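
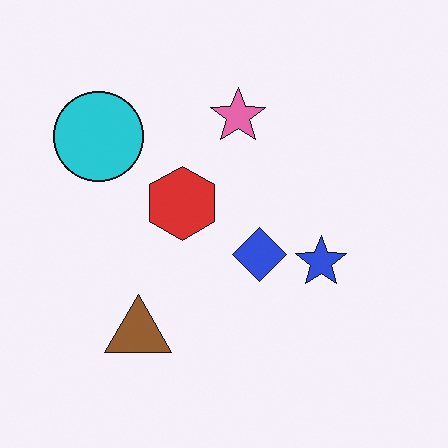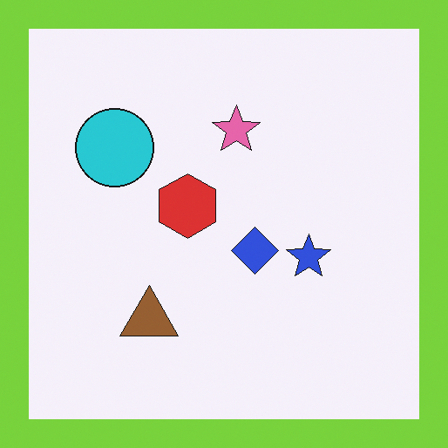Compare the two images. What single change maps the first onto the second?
The image was framed with a lime border.

A solid lime frame runs around the edge of the second image, with the content slightly shrunk inside it.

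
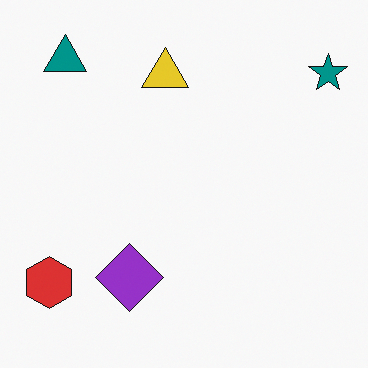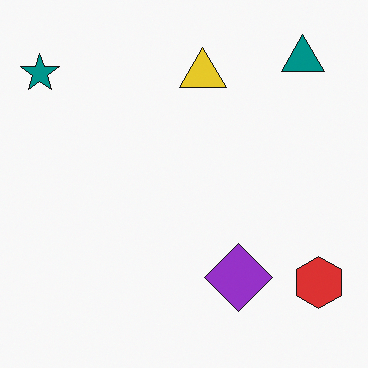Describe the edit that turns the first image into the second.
It was flipped horizontally (left ↔ right).

The teal star is in the top-right of the first image and the top-left of the second — shapes on opposite sides of the vertical midline have swapped in a mirror flip.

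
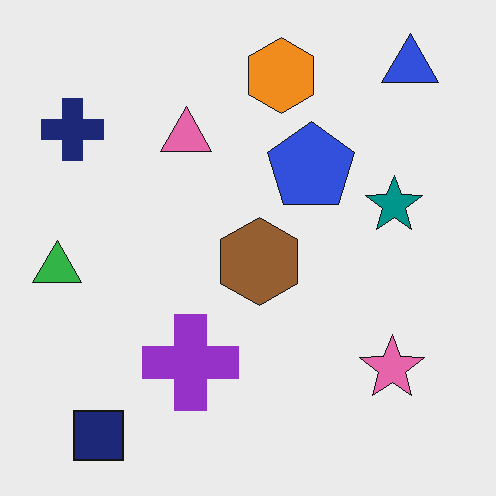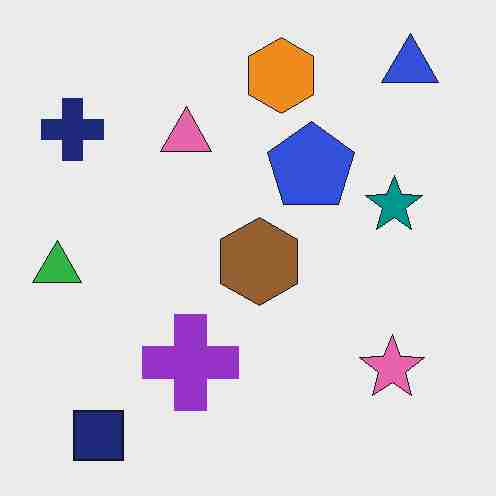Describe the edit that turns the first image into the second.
The image was degraded with heavy JPEG compression.

Blocky 8×8 compression artifacts appear around shape edges and the flat background shows ringing — characteristic JPEG degradation.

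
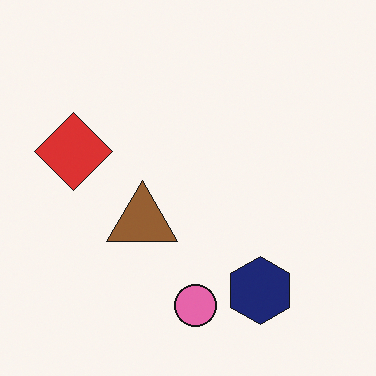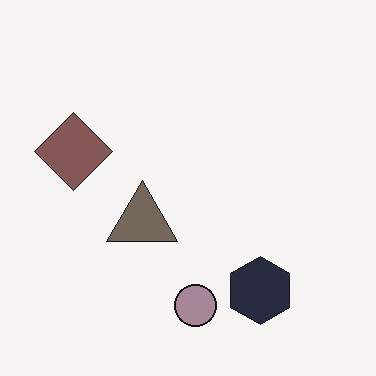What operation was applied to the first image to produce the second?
It was heavily desaturated.

All colors are more muted and greyish — a global saturation change.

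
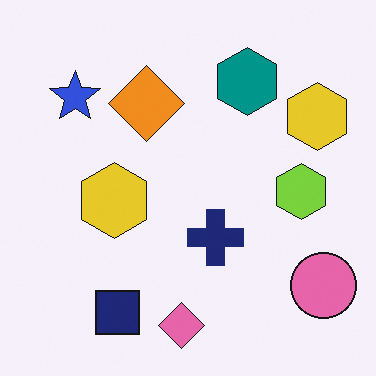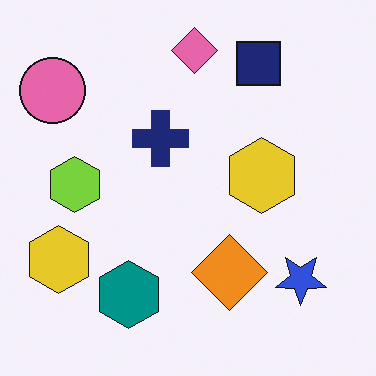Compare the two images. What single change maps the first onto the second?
The image was rotated 180°.

The pink circle sits in the bottom-right of the first image and the top-left of the second — consistent with a whole-image 180° rotation.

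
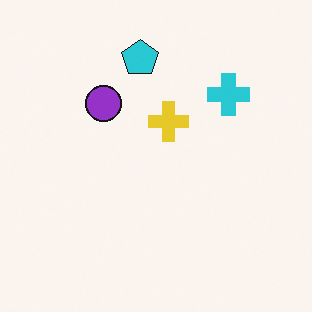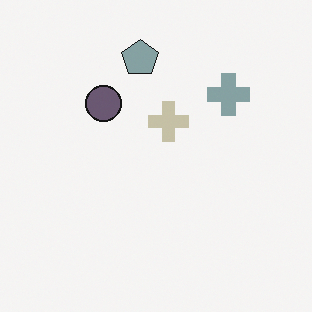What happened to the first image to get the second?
The image was made much more muted (saturation change).

All colors are more muted and greyish — a global saturation change.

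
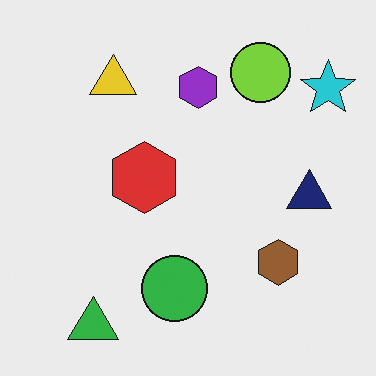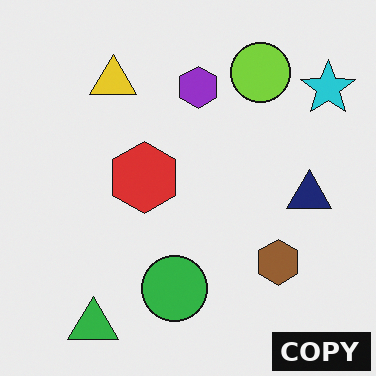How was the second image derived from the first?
Watermarked with the text "COPY" in the lower-right corner.

A dark label reading "COPY" appears in the lower-right corner.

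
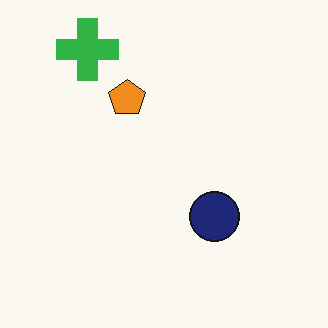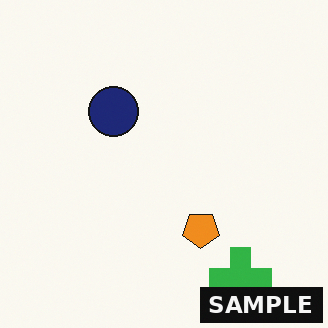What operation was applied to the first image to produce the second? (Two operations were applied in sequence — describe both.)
This is the original image rotated 180°, then watermarked with the text "SAMPLE" in the lower-right corner.

The green cross sits in the top-left of the first image and the bottom-right of the second — consistent with a whole-image 180° rotation. A dark label reading "SAMPLE" appears in the lower-right corner.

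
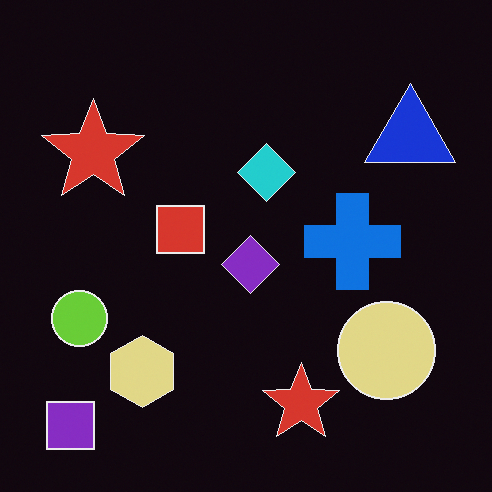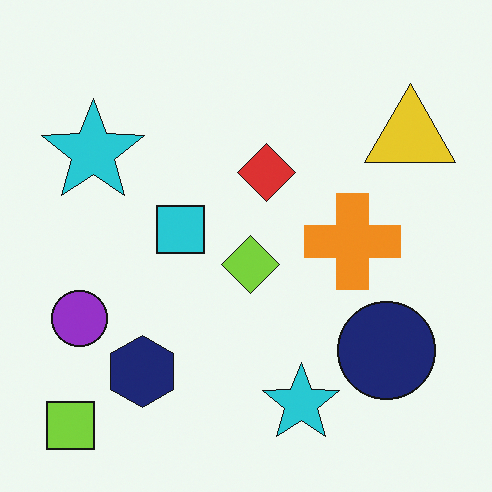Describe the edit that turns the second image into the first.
The transformation is: color-inverted (negative).

The light background has become dark and every shape's color is its complement — a photographic negative.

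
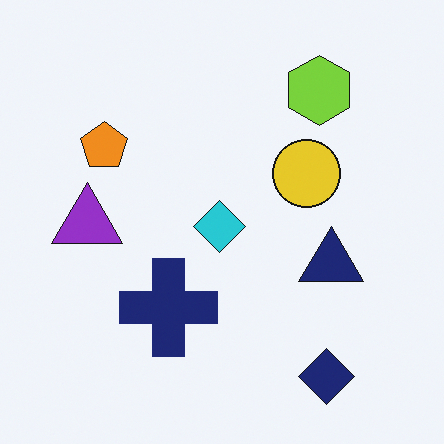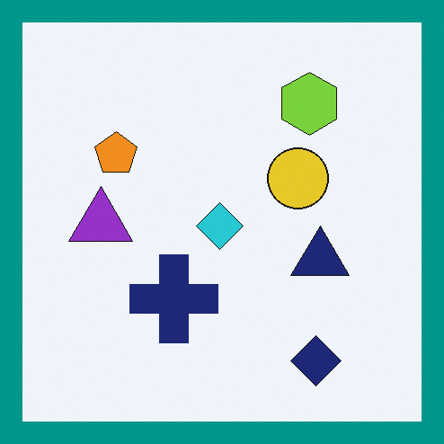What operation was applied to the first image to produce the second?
The transformation is: framed with a teal border.

A solid teal frame runs around the edge of the second image, with the content slightly shrunk inside it.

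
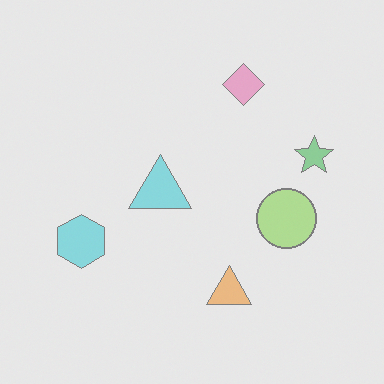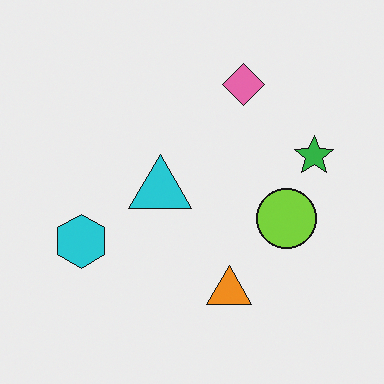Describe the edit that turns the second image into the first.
The image was given much lower contrast.

Tones are pushed toward mid-grey across the whole image — a global contrast change.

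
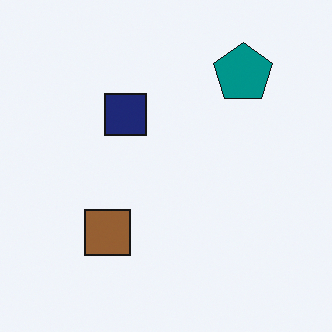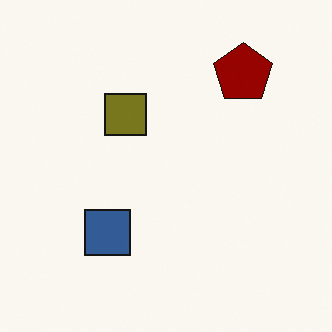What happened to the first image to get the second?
Hue-shifted through roughly half the color wheel.

Every shape's color has rotated by the same amount around the hue wheel — a uniform hue shift.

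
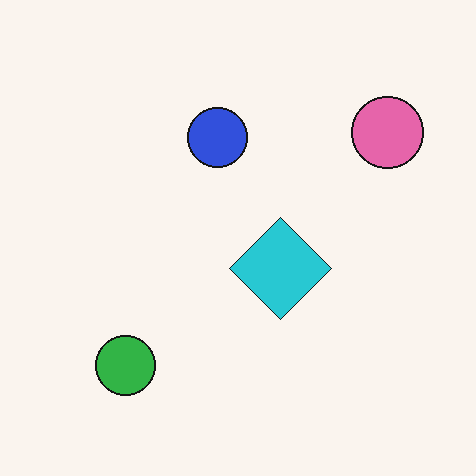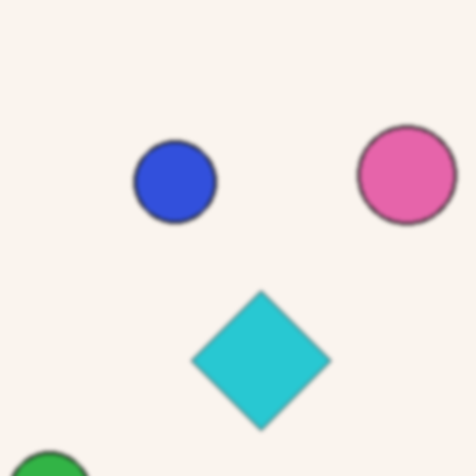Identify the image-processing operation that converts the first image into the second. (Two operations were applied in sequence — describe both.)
The second image is the first slightly softened, then cropped slightly and scaled back up.

Shape edges and outlines are uniformly softened across the whole image. The visible shapes are larger and the field of view is narrower; shapes near the original edges may be partly or wholly outside the frame — a crop-and-rescale.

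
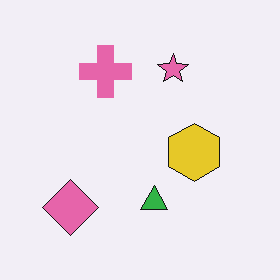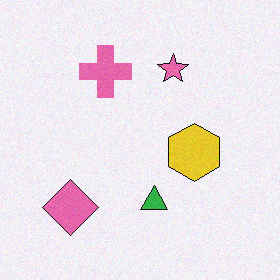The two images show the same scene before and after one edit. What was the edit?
The second image is the first degraded with subtle gaussian noise.

Random speckle covers the whole image, including the flat background.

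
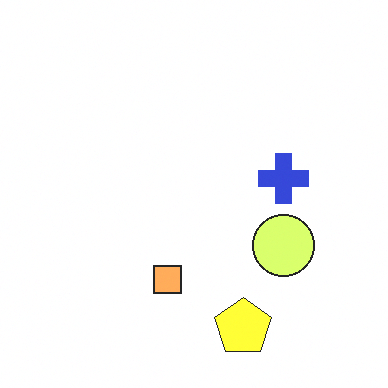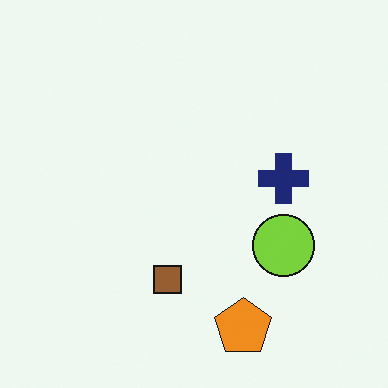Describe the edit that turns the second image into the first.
The image was substantially brightened.

Every pixel — background and shapes alike — is uniformly brightened.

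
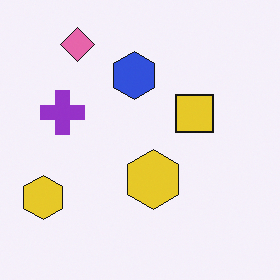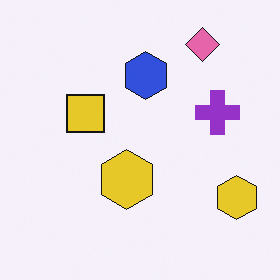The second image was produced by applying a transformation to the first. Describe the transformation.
Flipped horizontally (left ↔ right).

The purple cross is in the left of the first image and the right of the second — shapes on opposite sides of the vertical midline have swapped in a mirror flip.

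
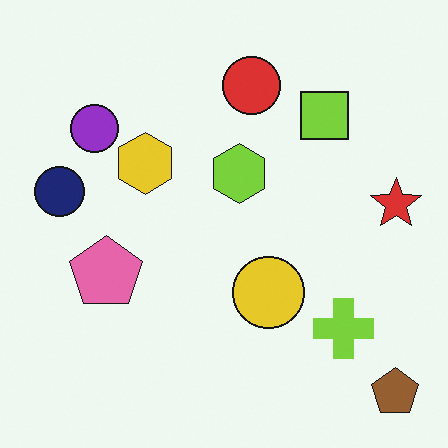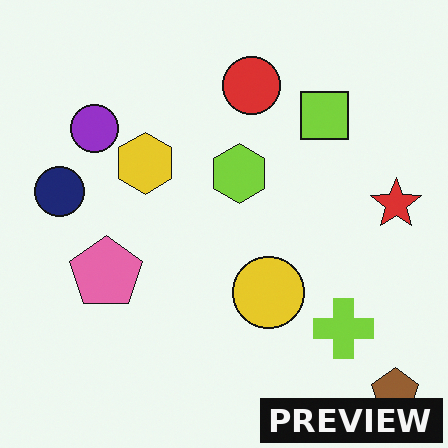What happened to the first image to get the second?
The second image is the first watermarked with the text "PREVIEW" in the lower-right corner.

A dark label reading "PREVIEW" appears in the lower-right corner.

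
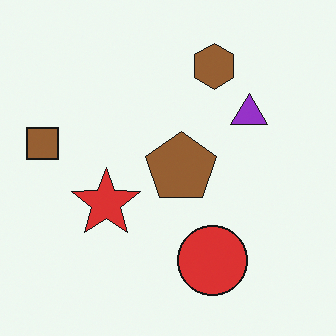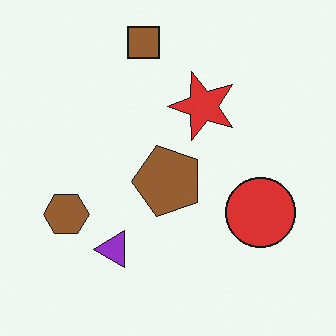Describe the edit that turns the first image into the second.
Transposed (reflected across the top-left ↔ bottom-right diagonal).

Shapes have swapped their row and column positions — what was in the top-right is now in the bottom-left — a diagonal reflection.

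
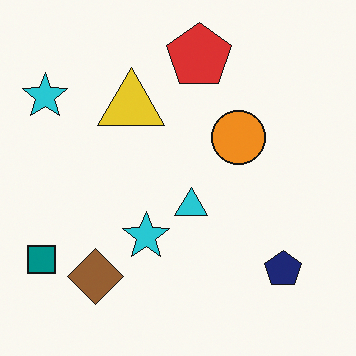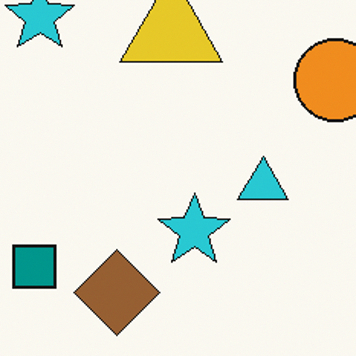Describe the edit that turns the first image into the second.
It was cropped to a modestly smaller region and rescaled.

The visible shapes are larger and the field of view is narrower; shapes near the original edges may be partly or wholly outside the frame — a crop-and-rescale.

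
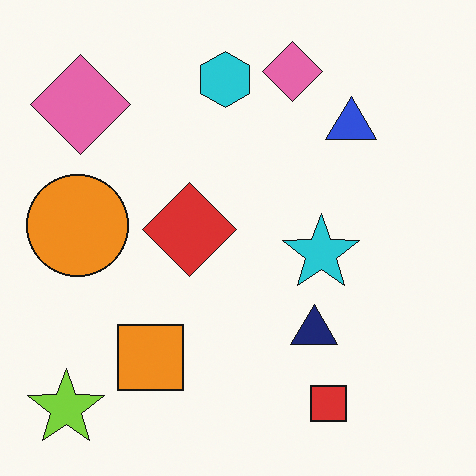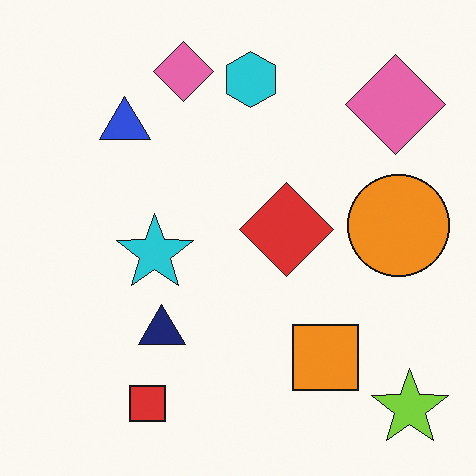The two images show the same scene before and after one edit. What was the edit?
The second image is the first flipped horizontally (left ↔ right).

The lime star is in the bottom-left of the first image and the bottom-right of the second — shapes on opposite sides of the vertical midline have swapped in a mirror flip.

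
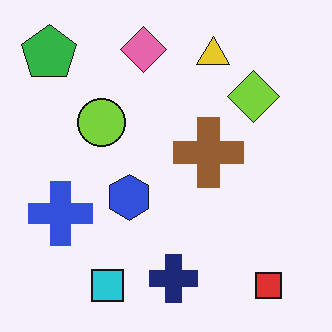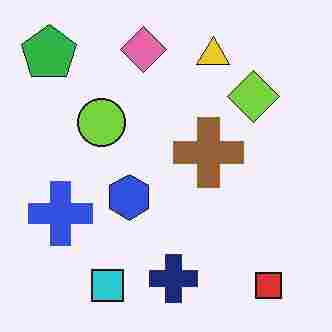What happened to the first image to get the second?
The transformation is: degraded with heavy JPEG compression.

Blocky 8×8 compression artifacts appear around shape edges and the flat background shows ringing — characteristic JPEG degradation.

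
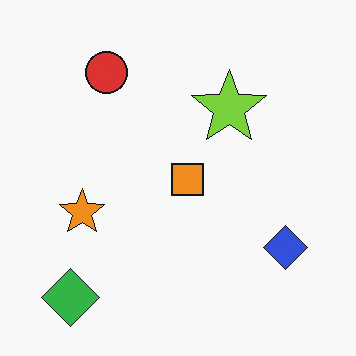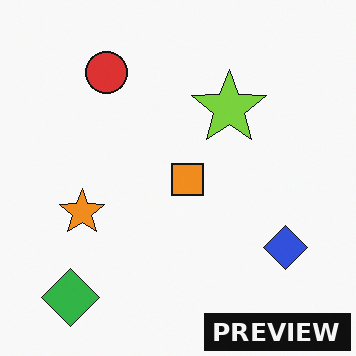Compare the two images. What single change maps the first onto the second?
It was watermarked with the text "PREVIEW" in the lower-right corner.

A dark label reading "PREVIEW" appears in the lower-right corner.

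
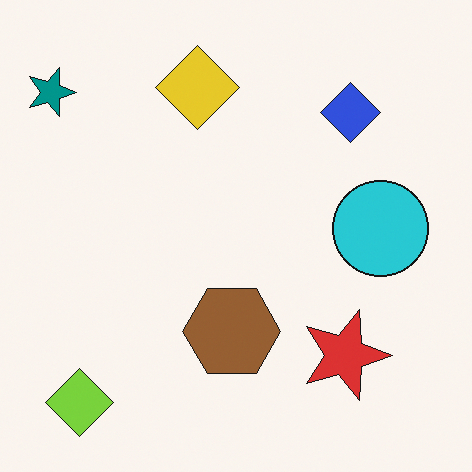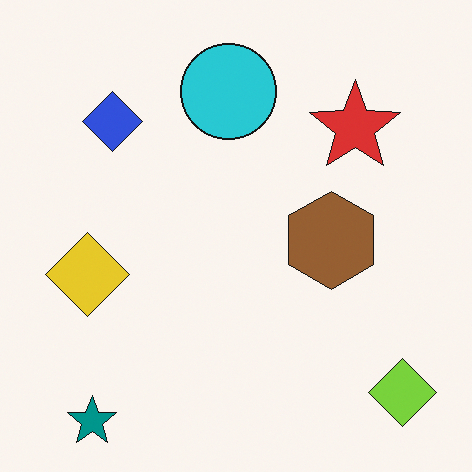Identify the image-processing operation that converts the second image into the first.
It was rotated 90° clockwise.

The teal star sits in the bottom-left of the second image and the top-left of the first — consistent with a whole-image 90° clockwise rotation.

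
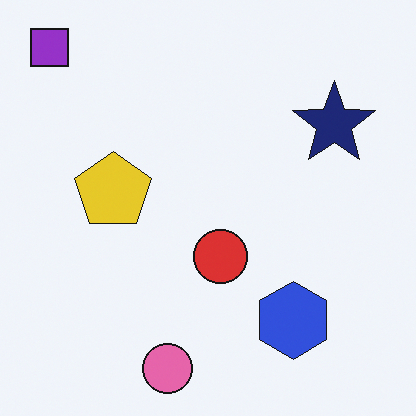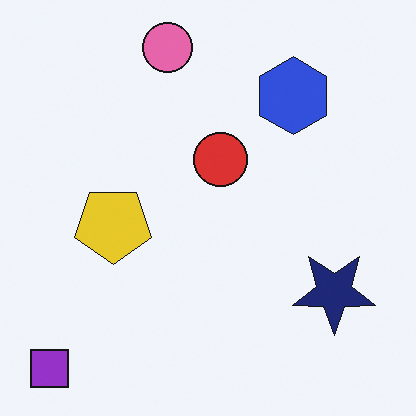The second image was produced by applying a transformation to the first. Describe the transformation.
Flipped vertically (top ↔ bottom).

The purple square is in the top-left of the first image and the bottom-left of the second — shapes on opposite sides of the horizontal midline have swapped in a mirror flip.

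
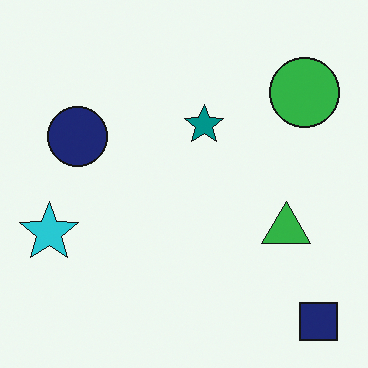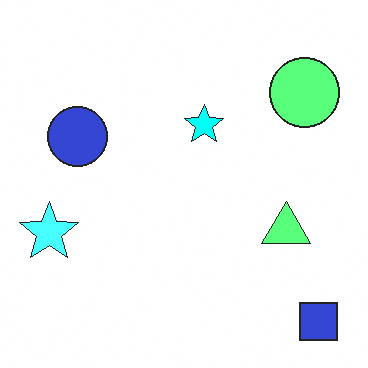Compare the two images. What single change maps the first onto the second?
The transformation is: substantially brightened.

Every pixel — background and shapes alike — is uniformly brightened.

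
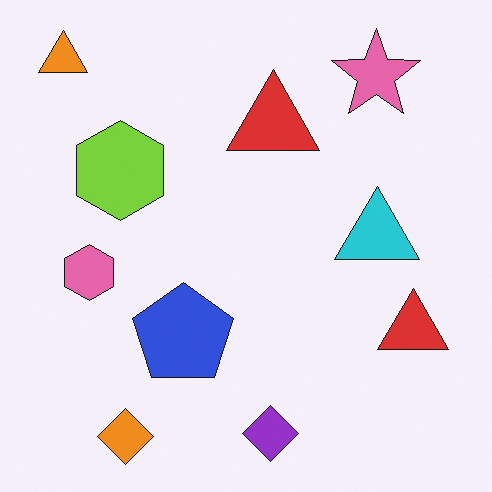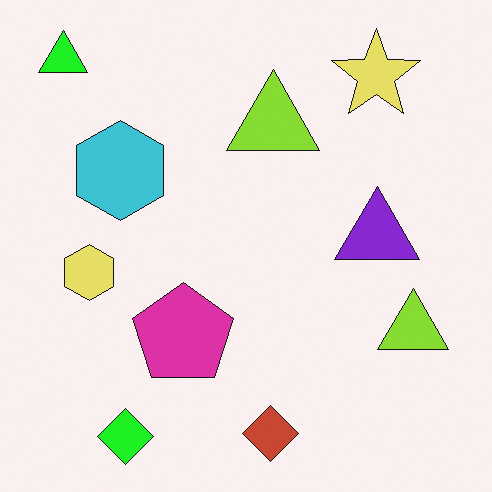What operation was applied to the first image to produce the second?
This is the original image hue-shifted noticeably.

Every shape's color has rotated by the same amount around the hue wheel — a uniform hue shift.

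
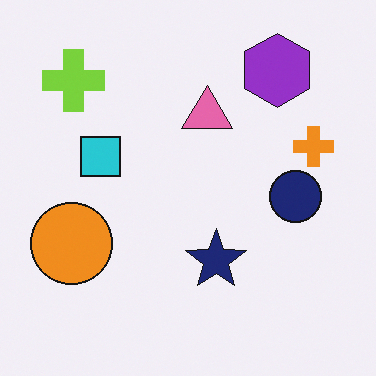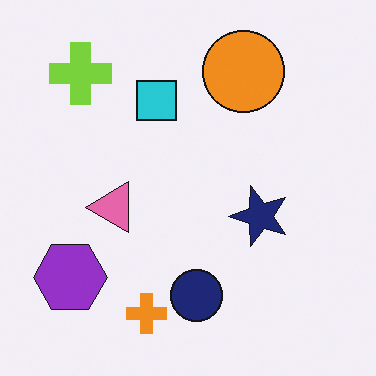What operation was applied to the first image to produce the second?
The second image is the first transposed (reflected across the top-left ↔ bottom-right diagonal).

Shapes have swapped their row and column positions — what was in the top-right is now in the bottom-left — a diagonal reflection.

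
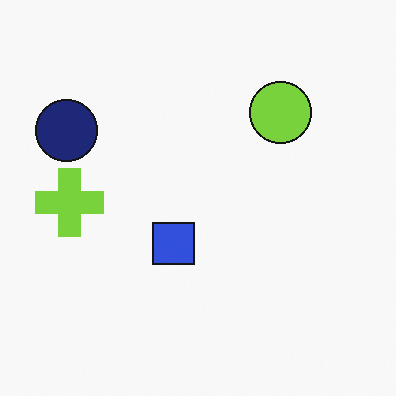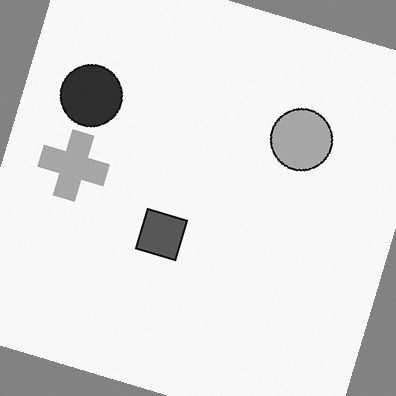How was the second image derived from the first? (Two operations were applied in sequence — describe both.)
The image was converted to grayscale, then rotated clockwise by a clearly visible amount.

All color is removed — every shape is now a shade of grey. Every shape is tilted by the same angle and the image corners show triangular fill wedges — a whole-image rotation by a non-right angle.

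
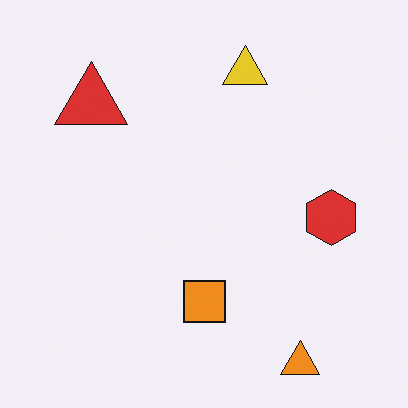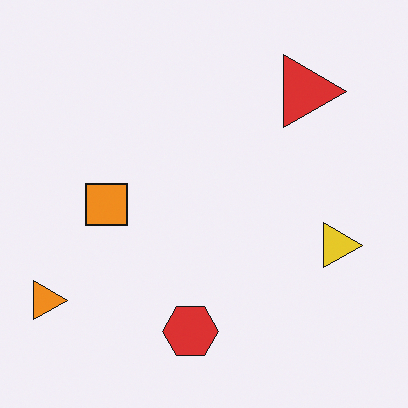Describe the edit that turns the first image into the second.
It was rotated 90° clockwise.

The orange triangle sits in the bottom-right of the first image and the bottom-left of the second — consistent with a whole-image 90° clockwise rotation.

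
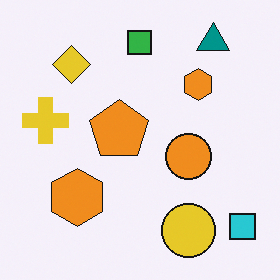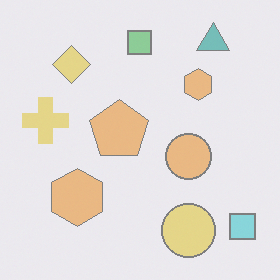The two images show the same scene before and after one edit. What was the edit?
The transformation is: washed out (contrast reduced).

Tones are pushed toward mid-grey across the whole image — a global contrast change.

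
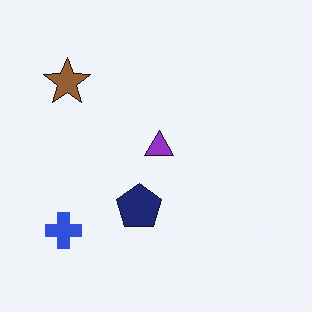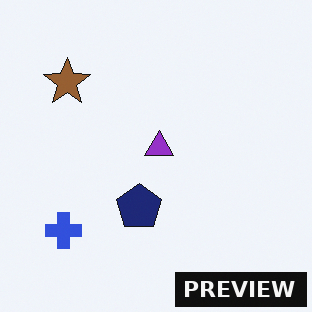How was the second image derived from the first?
This is the original image watermarked with the text "PREVIEW" in the lower-right corner.

A dark label reading "PREVIEW" appears in the lower-right corner.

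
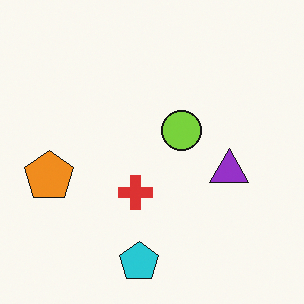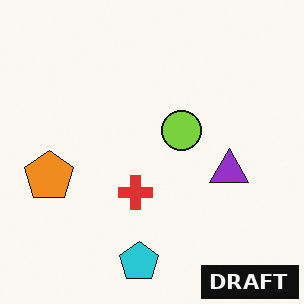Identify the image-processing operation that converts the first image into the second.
The second image is the first watermarked with the text "DRAFT" in the lower-right corner.

A dark label reading "DRAFT" appears in the lower-right corner.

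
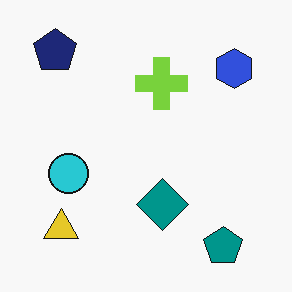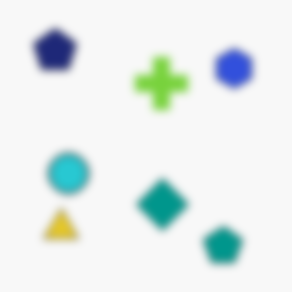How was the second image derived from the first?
The second image is the first noticeably gaussian-blurred.

Shape edges and outlines are uniformly softened across the whole image.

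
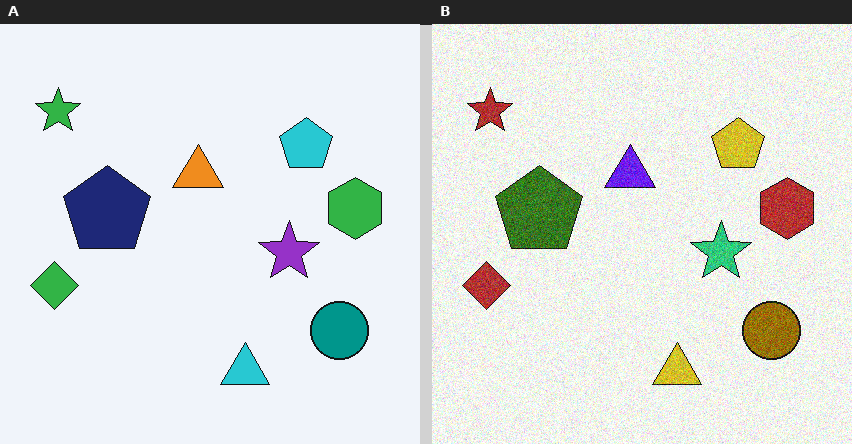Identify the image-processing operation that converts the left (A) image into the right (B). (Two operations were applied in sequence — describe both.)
The image was hue-shifted through roughly half the color wheel, then degraded with visible gaussian noise.

Every shape's color has rotated by the same amount around the hue wheel — a uniform hue shift. Random speckle covers the whole image, including the flat background.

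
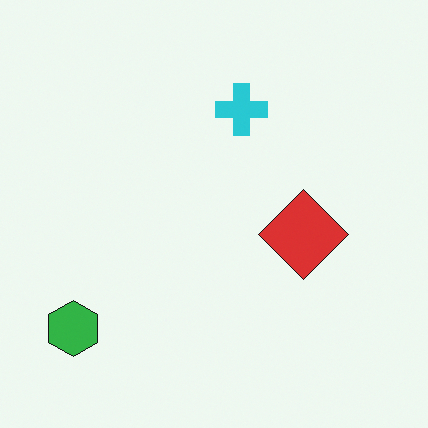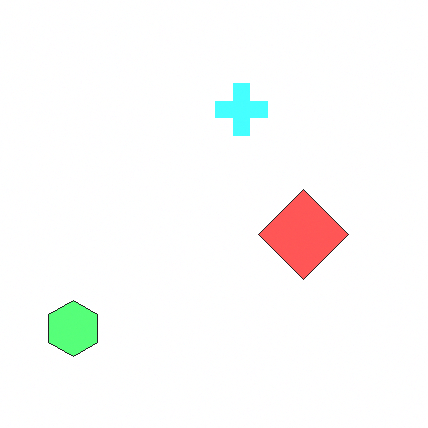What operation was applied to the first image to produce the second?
It was noticeably brightened.

Every pixel — background and shapes alike — is uniformly brightened.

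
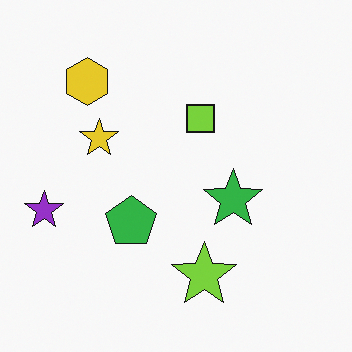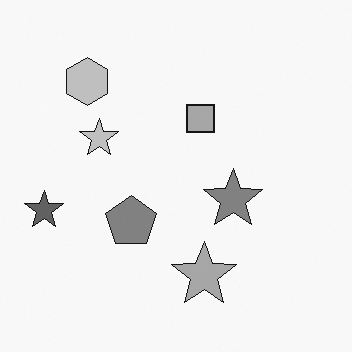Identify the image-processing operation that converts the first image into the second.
The transformation is: converted to grayscale.

All color is removed — every shape is now a shade of grey.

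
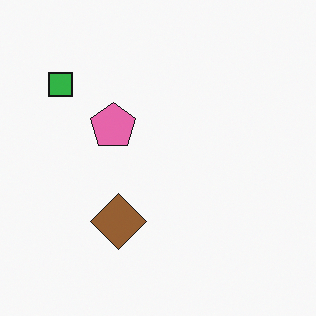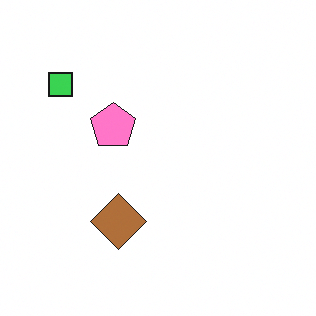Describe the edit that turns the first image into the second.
This is the original image brightened a little.

Every pixel — background and shapes alike — is uniformly brightened.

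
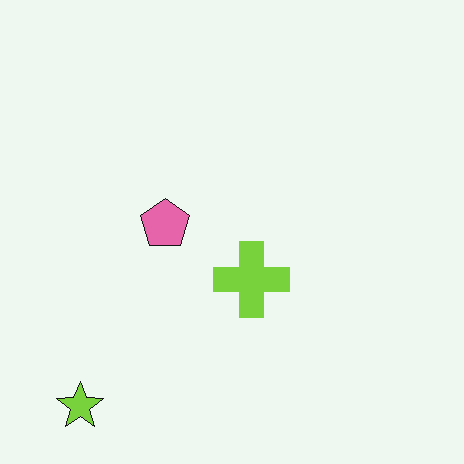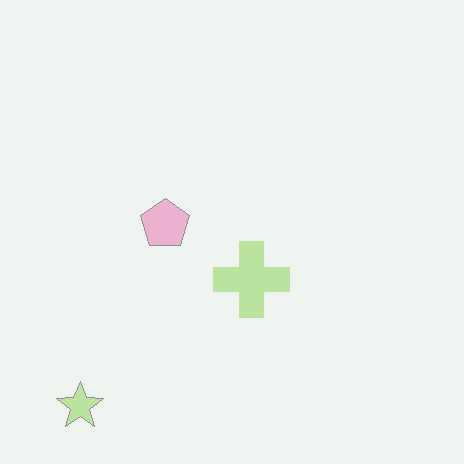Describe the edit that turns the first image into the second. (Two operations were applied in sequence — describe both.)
It was degraded with heavy JPEG compression, then given much lower contrast.

Blocky 8×8 compression artifacts appear around shape edges and the flat background shows ringing — characteristic JPEG degradation. Tones are pushed toward mid-grey across the whole image — a global contrast change.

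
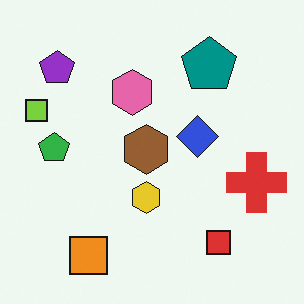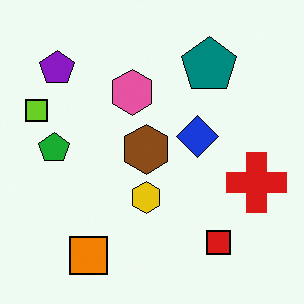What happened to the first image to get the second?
Given slightly increased contrast.

Tones are pushed away from mid-grey across the whole image — a global contrast change.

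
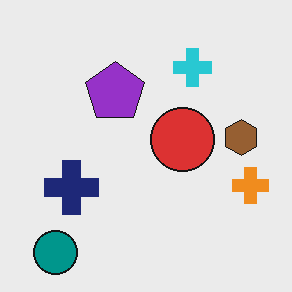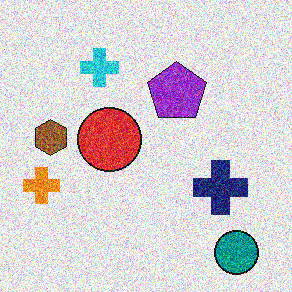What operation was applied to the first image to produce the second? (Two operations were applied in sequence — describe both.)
This is the original image flipped horizontally (left ↔ right), then degraded with heavy additive noise.

The orange cross is in the right of the first image and the left of the second — shapes on opposite sides of the vertical midline have swapped in a mirror flip. Random speckle covers the whole image, including the flat background.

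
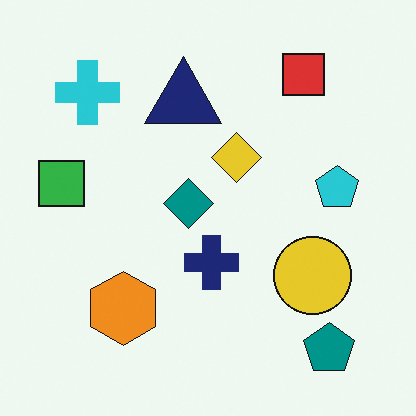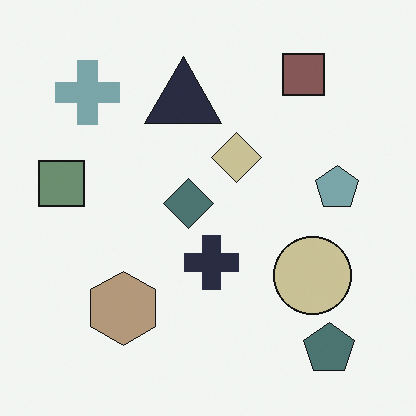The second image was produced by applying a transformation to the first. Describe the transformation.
This is the original image made much more muted (saturation change).

All colors are more muted and greyish — a global saturation change.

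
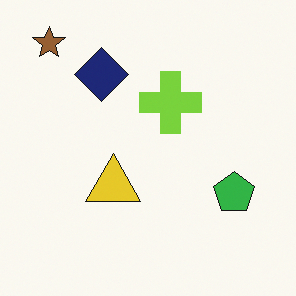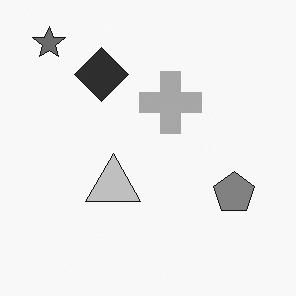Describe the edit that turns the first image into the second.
It was converted to grayscale.

All color is removed — every shape is now a shade of grey.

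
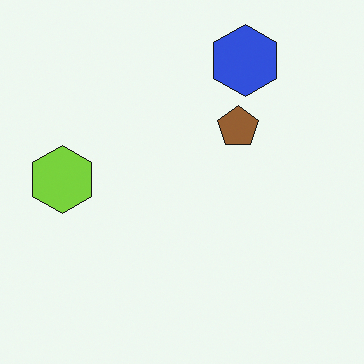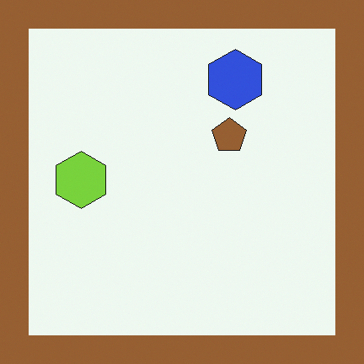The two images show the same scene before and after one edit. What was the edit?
This is the original image framed with a brown border.

A solid brown frame runs around the edge of the second image, with the content slightly shrunk inside it.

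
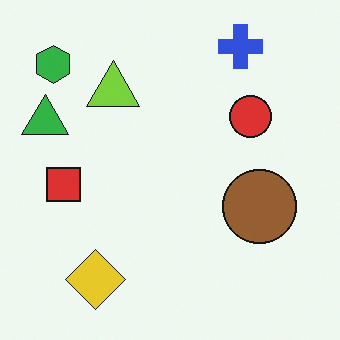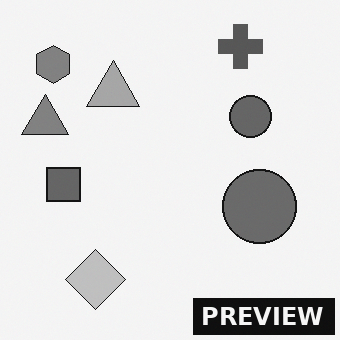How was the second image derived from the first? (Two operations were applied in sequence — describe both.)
The image was converted to grayscale, then watermarked with the text "PREVIEW" in the lower-right corner.

All color is removed — every shape is now a shade of grey. A dark label reading "PREVIEW" appears in the lower-right corner.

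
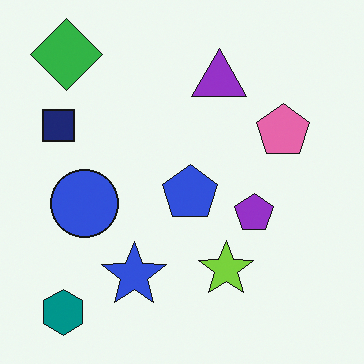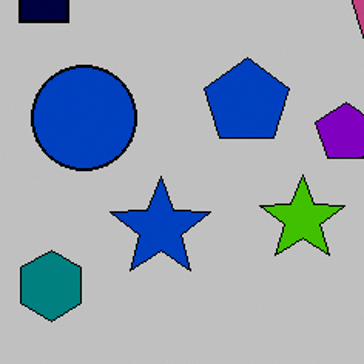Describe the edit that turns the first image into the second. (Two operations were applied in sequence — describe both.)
This is the original image heavily posterized to just a handful of flat colors, then cropped slightly and scaled back up.

Each flat color has snapped to a coarser quantized level — most visibly, the near-white background has dropped to a flat grey. The visible shapes are larger and the field of view is narrower; shapes near the original edges may be partly or wholly outside the frame — a crop-and-rescale.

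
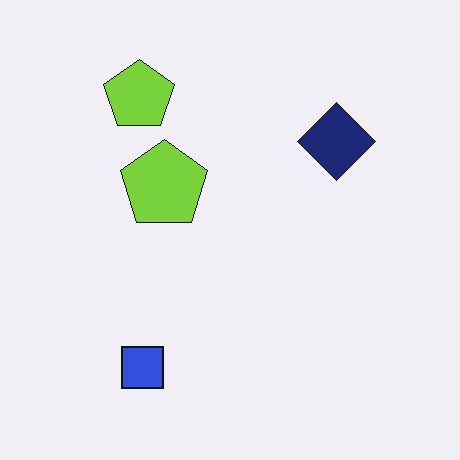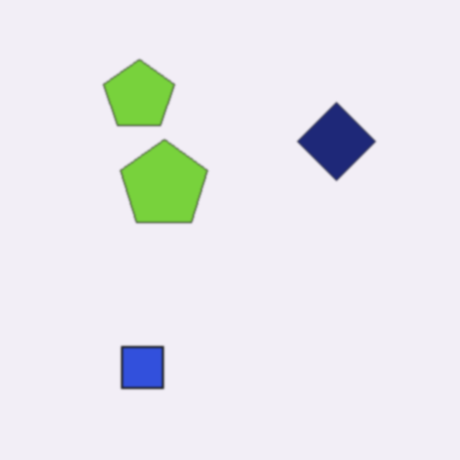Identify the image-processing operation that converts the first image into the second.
It was given a subtle gaussian blur.

Shape edges and outlines are uniformly softened across the whole image.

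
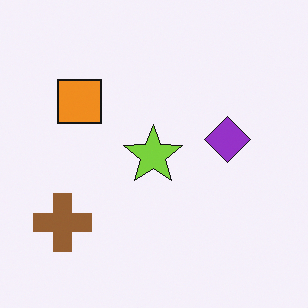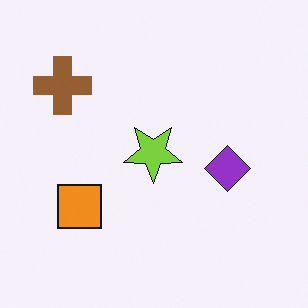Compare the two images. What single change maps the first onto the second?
The transformation is: flipped vertically (top ↔ bottom).

The brown cross is in the bottom-left of the first image and the top-left of the second — shapes on opposite sides of the horizontal midline have swapped in a mirror flip.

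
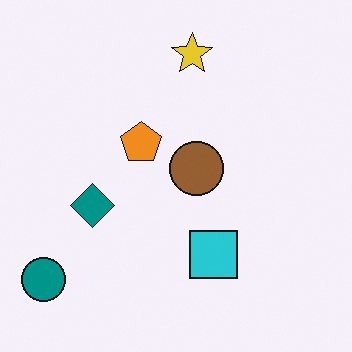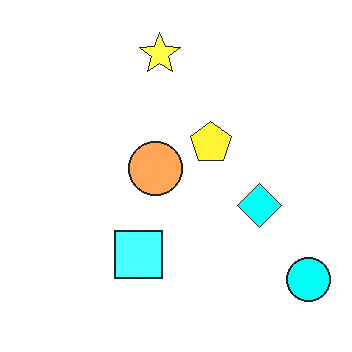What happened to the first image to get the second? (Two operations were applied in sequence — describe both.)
The second image is the first flipped horizontally (left ↔ right), then substantially brightened.

The teal circle is in the bottom-left of the first image and the bottom-right of the second — shapes on opposite sides of the vertical midline have swapped in a mirror flip. Every pixel — background and shapes alike — is uniformly brightened.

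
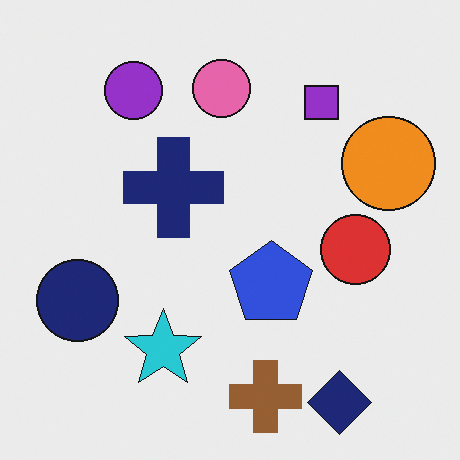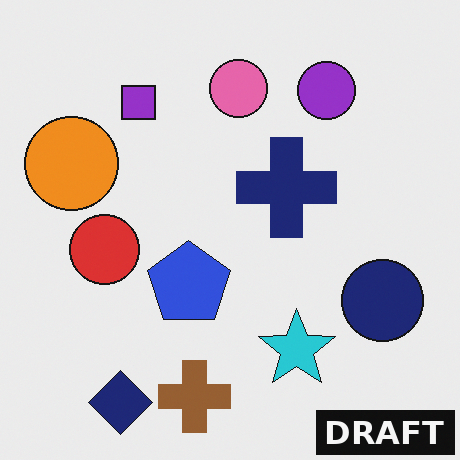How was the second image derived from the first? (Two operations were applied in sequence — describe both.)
The second image is the first flipped horizontally (left ↔ right), then watermarked with the text "DRAFT" in the lower-right corner.

The orange circle is in the right of the first image and the left of the second — shapes on opposite sides of the vertical midline have swapped in a mirror flip. A dark label reading "DRAFT" appears in the lower-right corner.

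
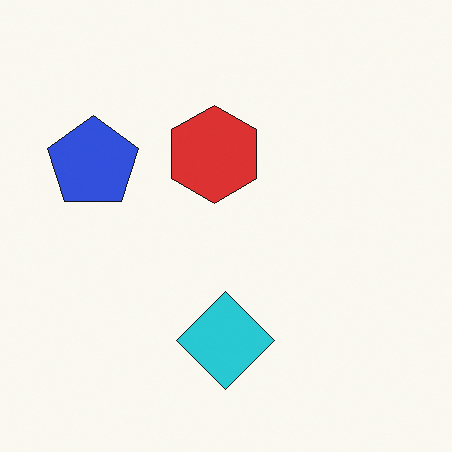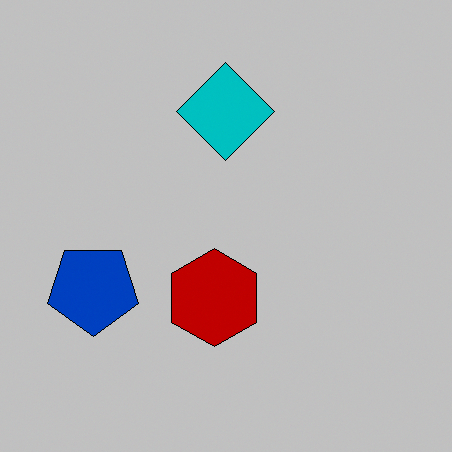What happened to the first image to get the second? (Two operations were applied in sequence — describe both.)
The image was heavily posterized to just a handful of flat colors, then flipped vertically (top ↔ bottom).

Each flat color has snapped to a coarser quantized level — most visibly, the near-white background has dropped to a flat grey. The cyan diamond is in the bottom of the first image and the top of the second — shapes on opposite sides of the horizontal midline have swapped in a mirror flip.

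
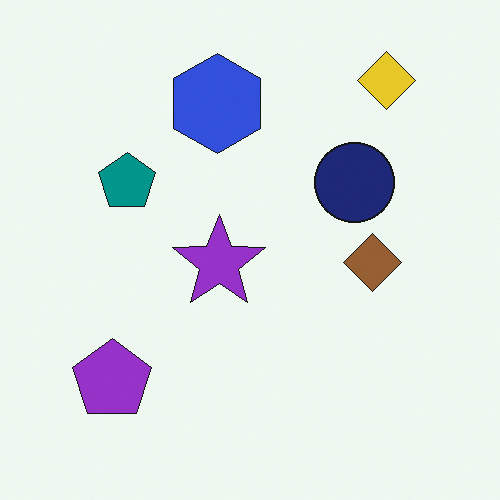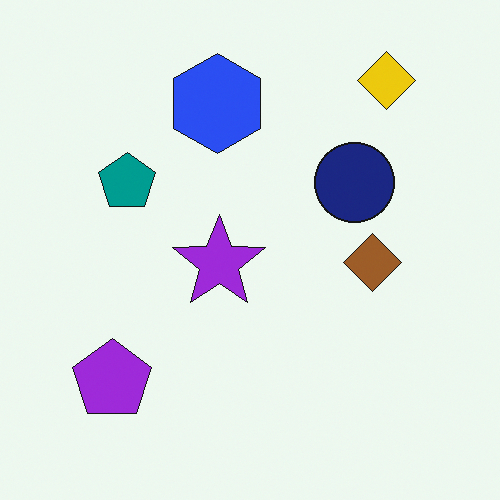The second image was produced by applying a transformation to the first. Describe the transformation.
The transformation is: slightly oversaturated.

All colors are more vivid — a global saturation change.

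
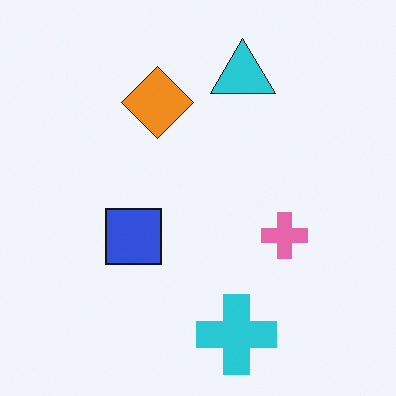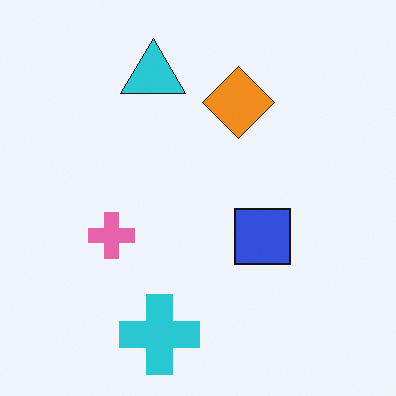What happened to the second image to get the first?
The transformation is: flipped horizontally (left ↔ right).

The pink cross is in the left of the second image and the right of the first — shapes on opposite sides of the vertical midline have swapped in a mirror flip.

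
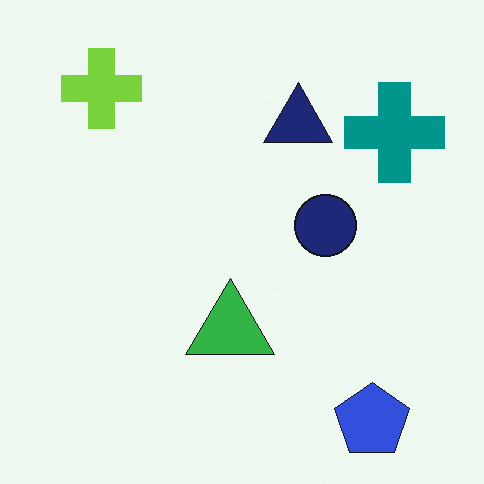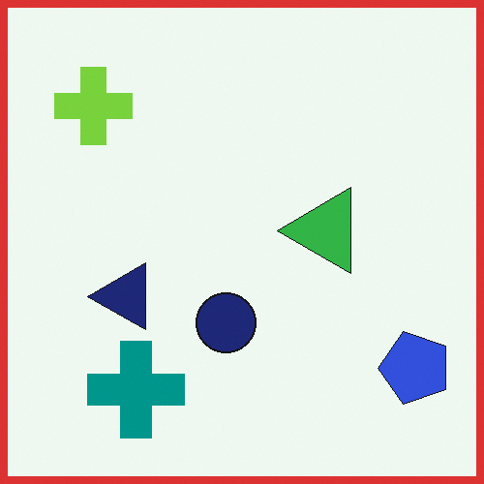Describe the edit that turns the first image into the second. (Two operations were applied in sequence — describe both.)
Transposed (reflected across the top-left ↔ bottom-right diagonal), then framed with a red border.

Shapes have swapped their row and column positions — what was in the top-right is now in the bottom-left — a diagonal reflection. A solid red frame runs around the edge of the second image, with the content slightly shrunk inside it.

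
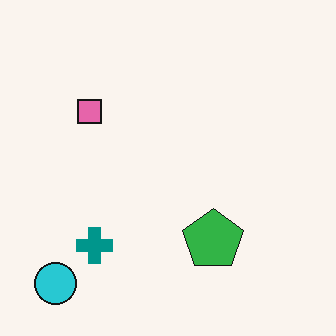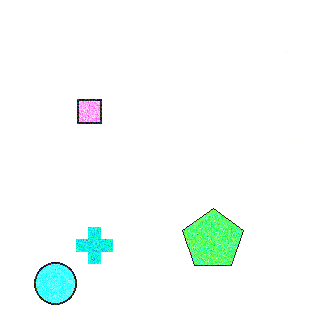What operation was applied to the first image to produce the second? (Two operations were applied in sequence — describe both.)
The transformation is: degraded with visible gaussian noise, then noticeably brightened.

Random speckle covers the whole image, including the flat background. Every pixel — background and shapes alike — is uniformly brightened.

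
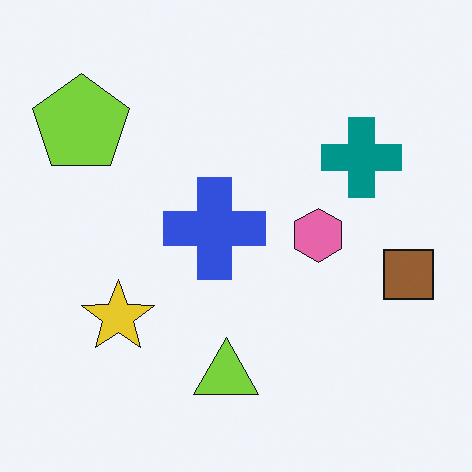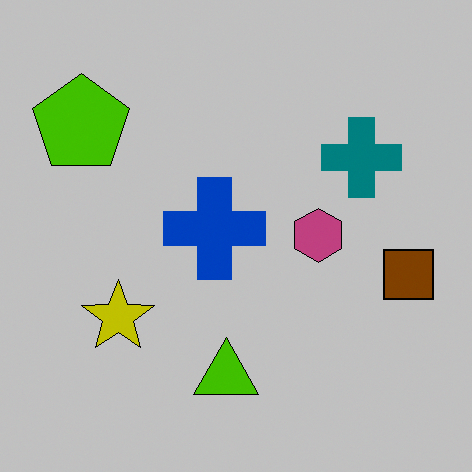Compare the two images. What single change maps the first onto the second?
The transformation is: aggressively posterized.

Each flat color has snapped to a coarser quantized level — most visibly, the near-white background has dropped to a flat grey.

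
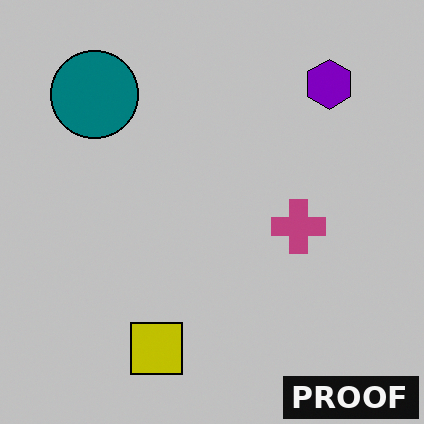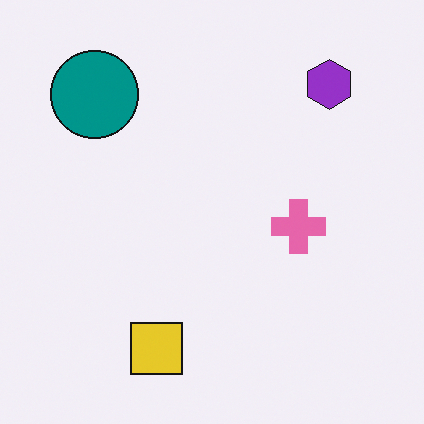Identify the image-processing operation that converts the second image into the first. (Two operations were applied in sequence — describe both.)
The first image is the second aggressively posterized, then watermarked with the text "PROOF" in the lower-right corner.

Each flat color has snapped to a coarser quantized level — most visibly, the near-white background has dropped to a flat grey. A dark label reading "PROOF" appears in the lower-right corner.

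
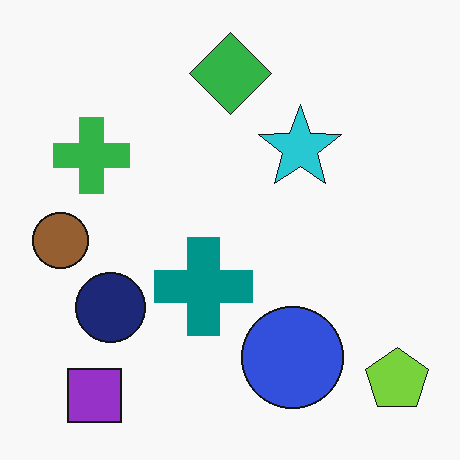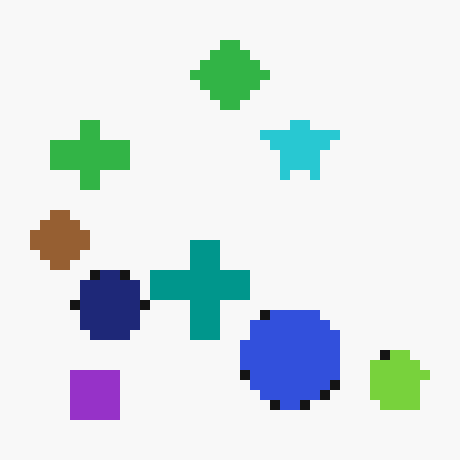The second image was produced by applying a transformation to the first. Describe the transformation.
It was coarsely pixelated.

Shapes are reduced to large square blocks; fine edges and outlines are lost — a downscale-then-upscale (mosaic) effect.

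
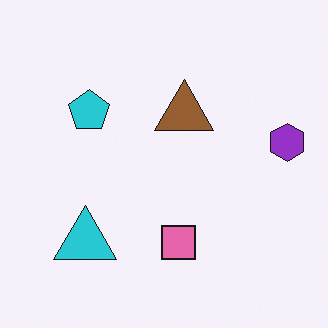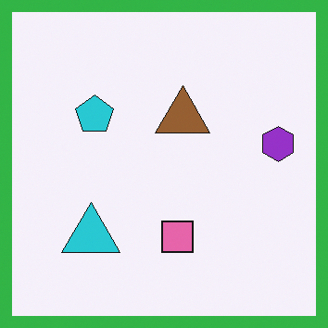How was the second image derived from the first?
The second image is the first framed with a green border.

A solid green frame runs around the edge of the second image, with the content slightly shrunk inside it.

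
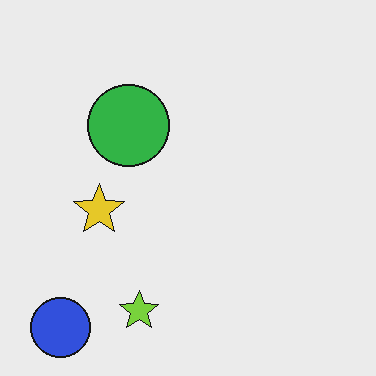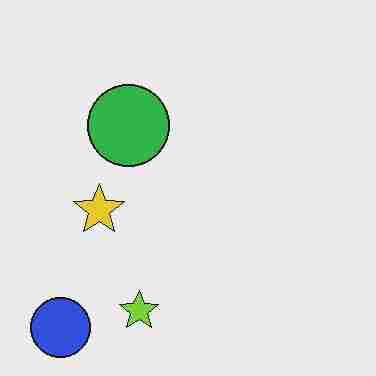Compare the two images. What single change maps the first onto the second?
It was heavily JPEG-compressed with obvious blocking artifacts.

Blocky 8×8 compression artifacts appear around shape edges and the flat background shows ringing — characteristic JPEG degradation.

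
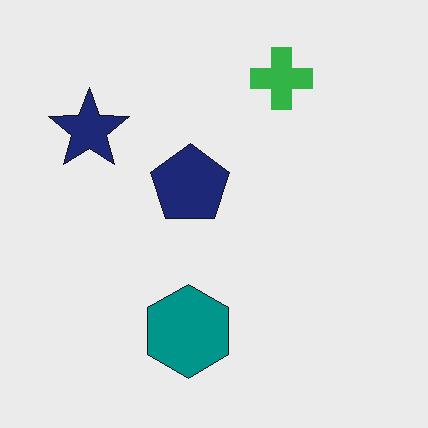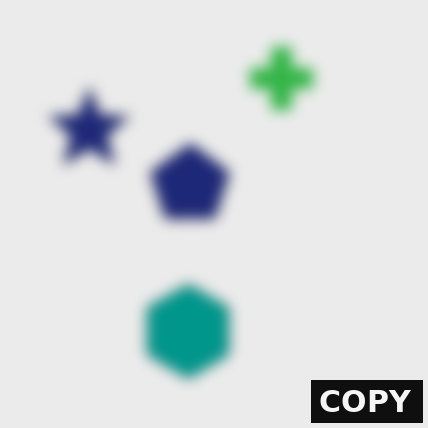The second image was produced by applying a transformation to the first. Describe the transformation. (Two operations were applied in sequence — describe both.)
It was strongly gaussian-blurred, then watermarked with the text "COPY" in the lower-right corner.

Shape edges and outlines are uniformly softened across the whole image. A dark label reading "COPY" appears in the lower-right corner.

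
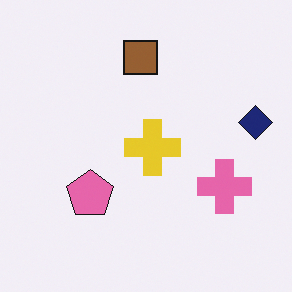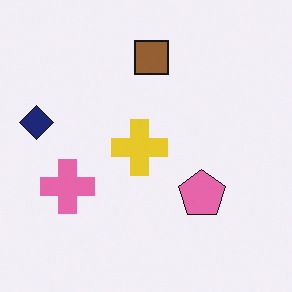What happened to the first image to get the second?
The transformation is: flipped horizontally (left ↔ right).

The navy diamond is in the right of the first image and the left of the second — shapes on opposite sides of the vertical midline have swapped in a mirror flip.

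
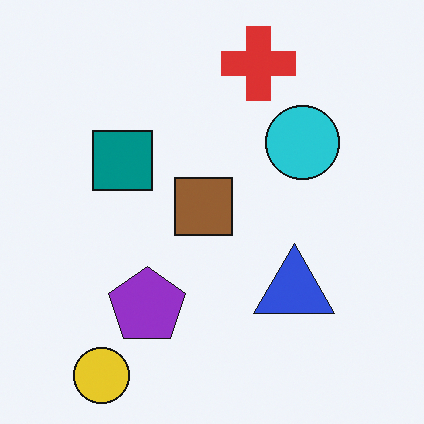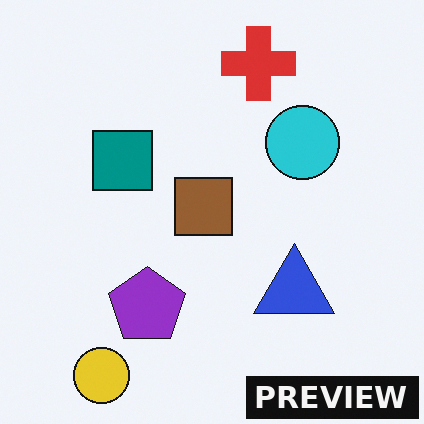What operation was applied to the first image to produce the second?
The image was watermarked with the text "PREVIEW" in the lower-right corner.

A dark label reading "PREVIEW" appears in the lower-right corner.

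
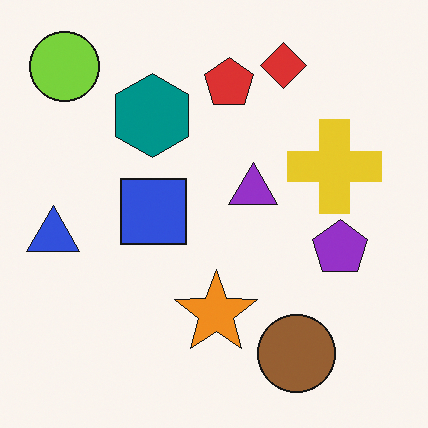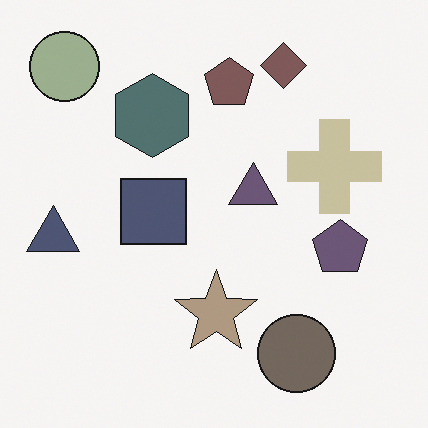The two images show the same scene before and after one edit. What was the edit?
It was heavily desaturated.

All colors are more muted and greyish — a global saturation change.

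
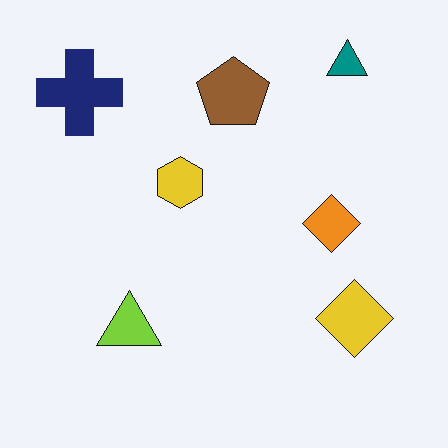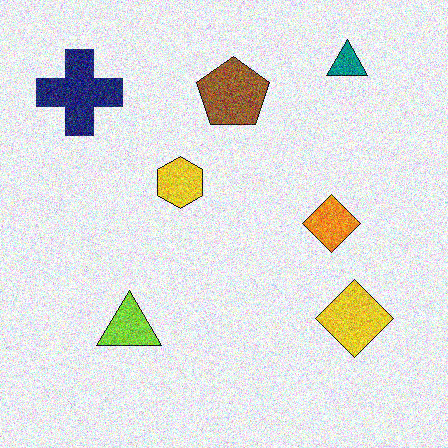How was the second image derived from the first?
It was degraded with heavy additive noise.

Random speckle covers the whole image, including the flat background.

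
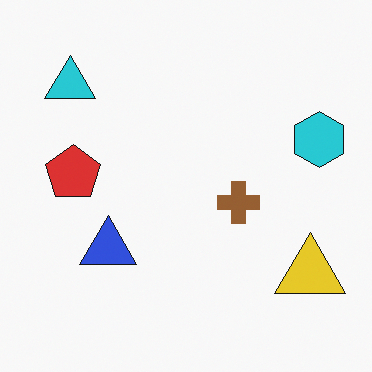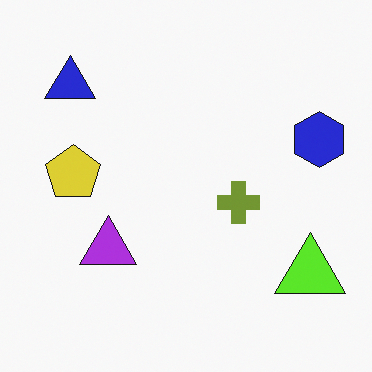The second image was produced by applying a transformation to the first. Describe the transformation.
The second image is the first hue-shifted slightly.

Every shape's color has rotated by the same amount around the hue wheel — a uniform hue shift.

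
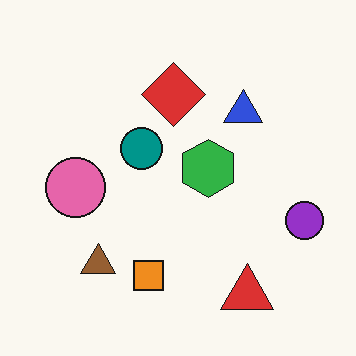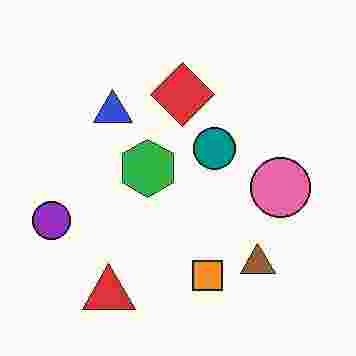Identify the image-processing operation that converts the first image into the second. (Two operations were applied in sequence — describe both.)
This is the original image flipped horizontally (left ↔ right), then heavily JPEG-compressed with obvious blocking artifacts.

The purple circle is in the right of the first image and the left of the second — shapes on opposite sides of the vertical midline have swapped in a mirror flip. Blocky 8×8 compression artifacts appear around shape edges and the flat background shows ringing — characteristic JPEG degradation.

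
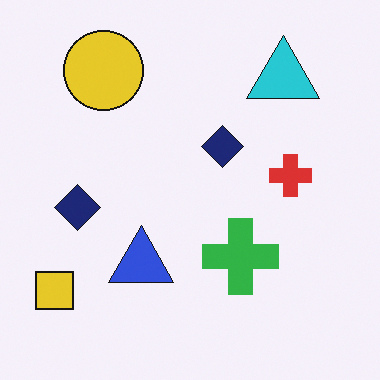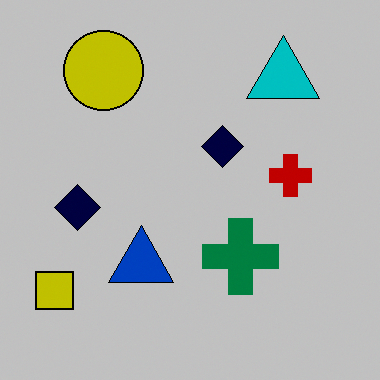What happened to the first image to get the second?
Aggressively posterized.

Each flat color has snapped to a coarser quantized level — most visibly, the near-white background has dropped to a flat grey.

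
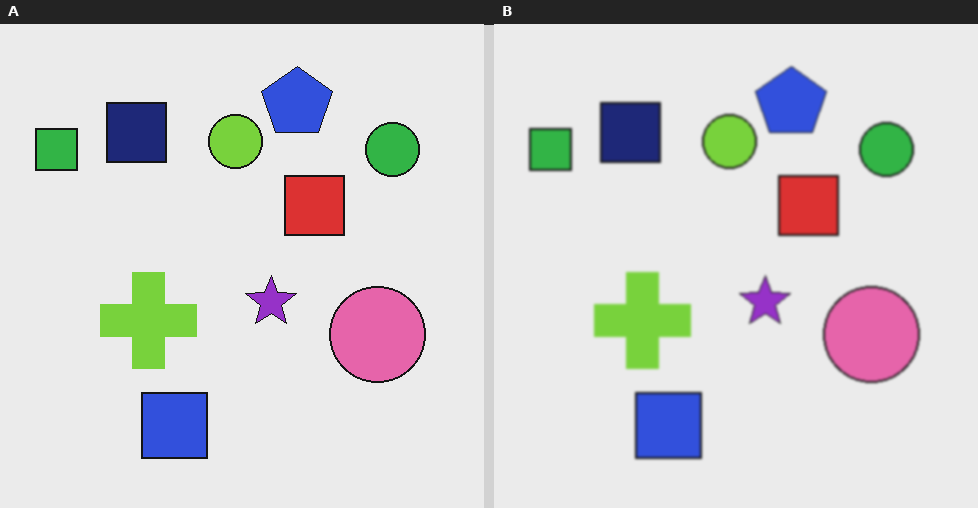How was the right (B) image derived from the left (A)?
The image was lightly blurred.

Shape edges and outlines are uniformly softened across the whole image.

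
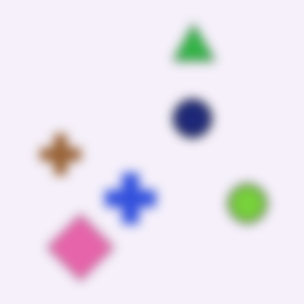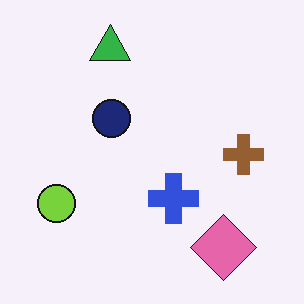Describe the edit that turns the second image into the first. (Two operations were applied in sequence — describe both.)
It was strongly gaussian-blurred, then flipped horizontally (left ↔ right).

Shape edges and outlines are uniformly softened across the whole image. The lime circle is in the bottom-left of the second image and the bottom-right of the first — shapes on opposite sides of the vertical midline have swapped in a mirror flip.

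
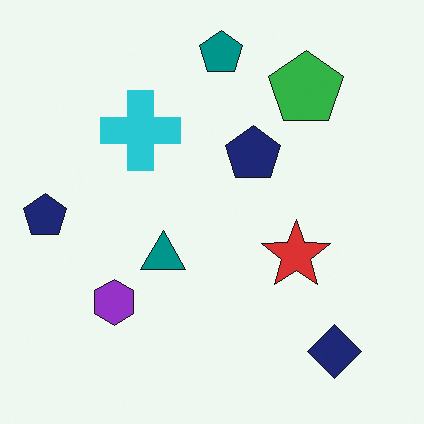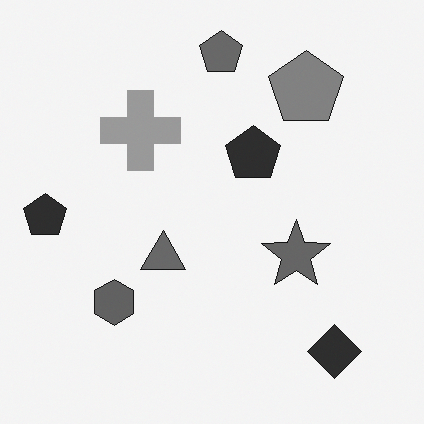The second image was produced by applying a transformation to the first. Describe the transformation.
This is the original image converted to grayscale.

All color is removed — every shape is now a shade of grey.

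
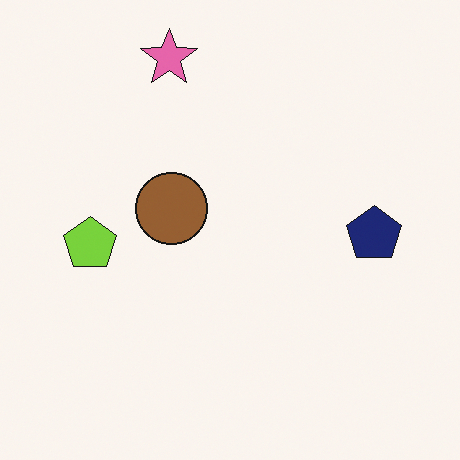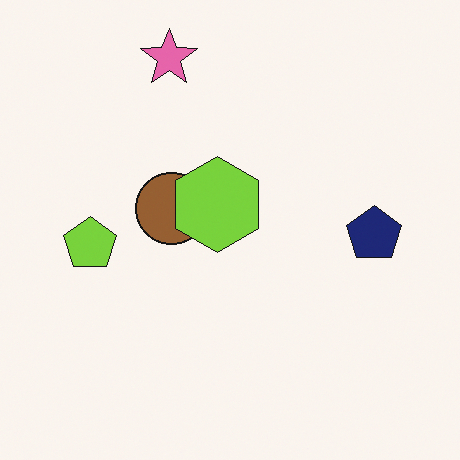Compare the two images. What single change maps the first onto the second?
The transformation is: overlaid with an additional lime hexagon.

A lime hexagon appears in the second image that is absent from the first.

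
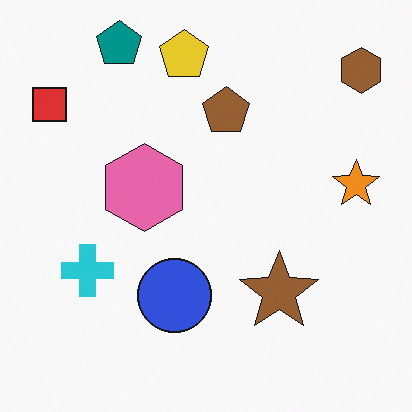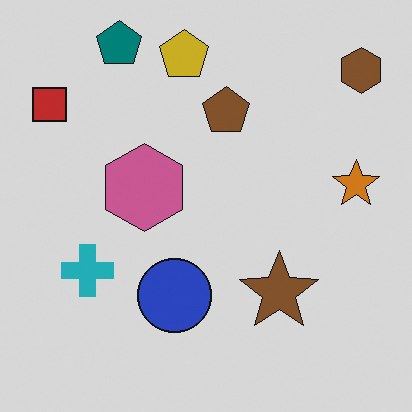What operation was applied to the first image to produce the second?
It was darkened a little.

Every pixel — background and shapes alike — is uniformly darkened.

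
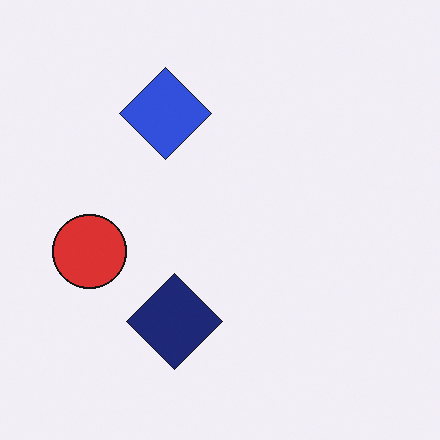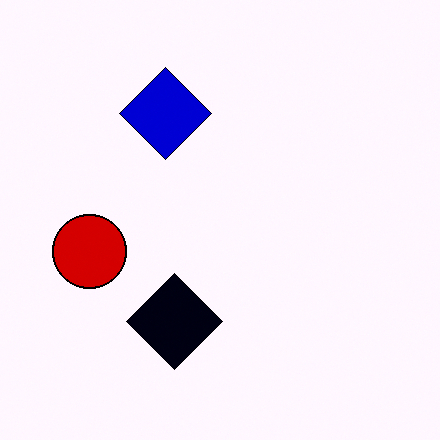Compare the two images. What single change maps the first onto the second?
It was given much higher contrast.

Tones are pushed away from mid-grey across the whole image — a global contrast change.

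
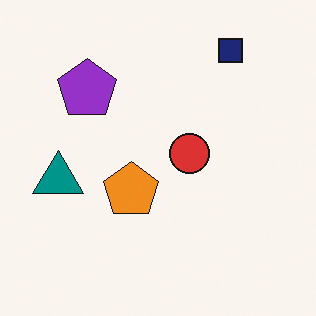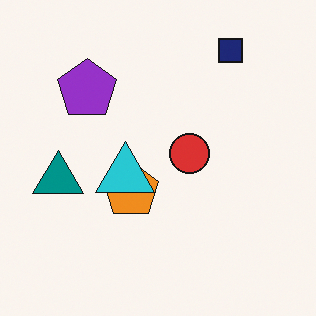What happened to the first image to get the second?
The second image is the first overlaid with an additional cyan triangle.

A cyan triangle appears in the second image that is absent from the first.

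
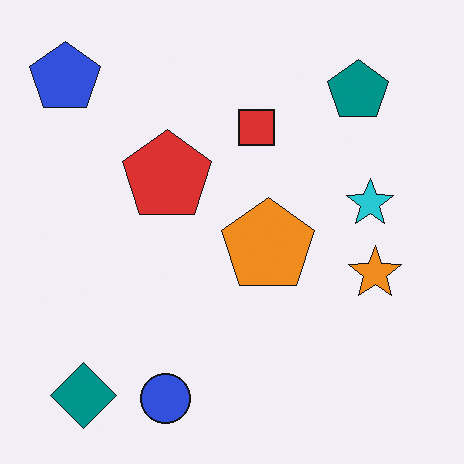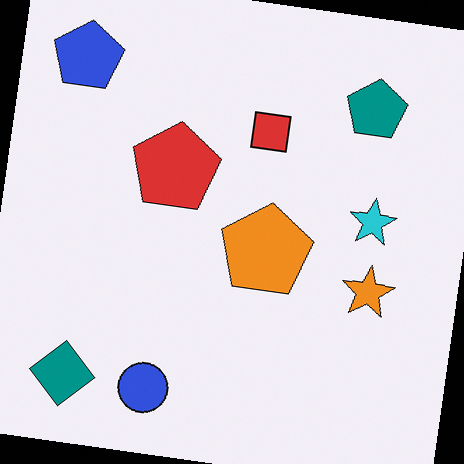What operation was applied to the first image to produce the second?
It was rotated clockwise by a small amount.

Every shape is tilted by the same angle and the image corners show triangular fill wedges — a whole-image rotation by a non-right angle.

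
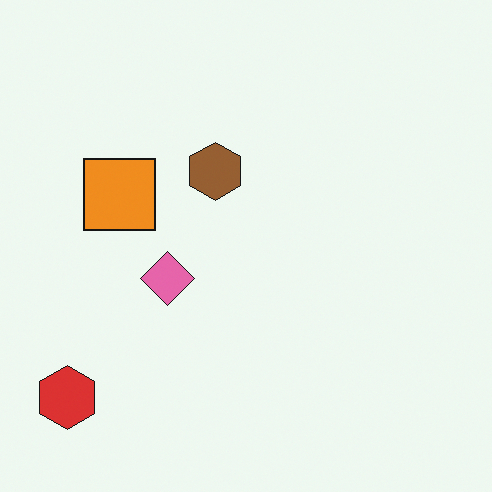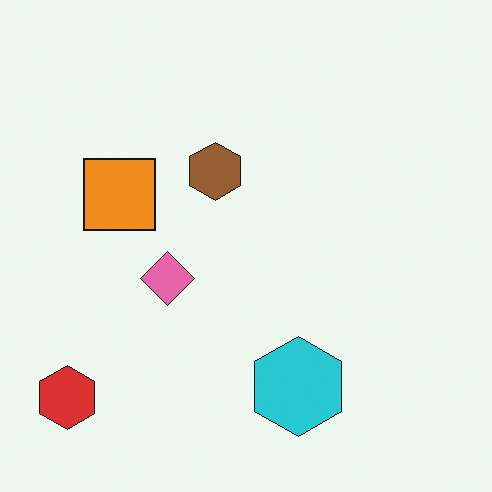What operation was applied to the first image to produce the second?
This is the original image overlaid with an additional cyan hexagon.

A cyan hexagon appears in the second image that is absent from the first.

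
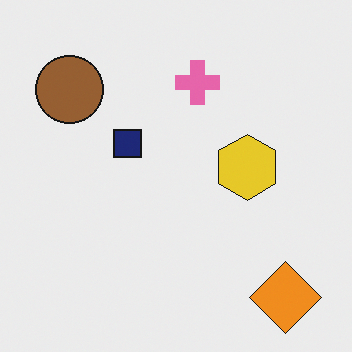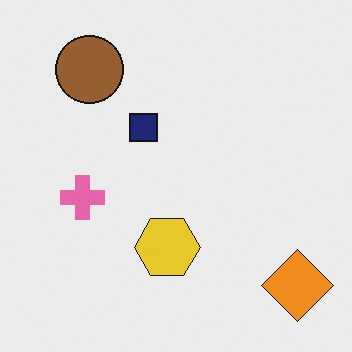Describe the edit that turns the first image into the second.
The transformation is: transposed (reflected across the top-left ↔ bottom-right diagonal).

Shapes have swapped their row and column positions — what was in the top-right is now in the bottom-left — a diagonal reflection.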